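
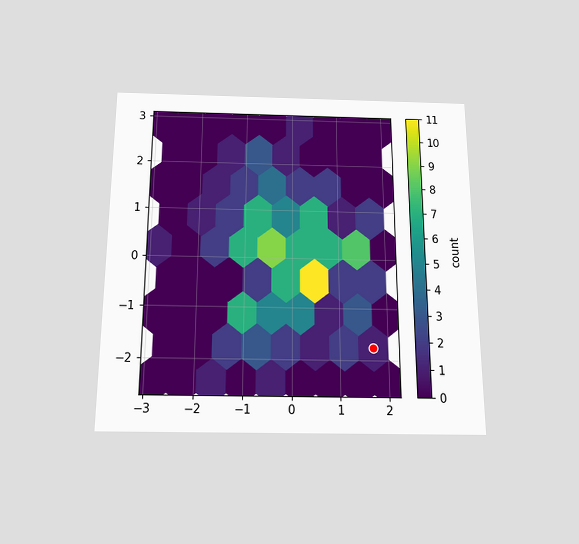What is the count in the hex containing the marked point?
1

The chart is viewed slightly from below. The marked hex reads 1 on the colorbar.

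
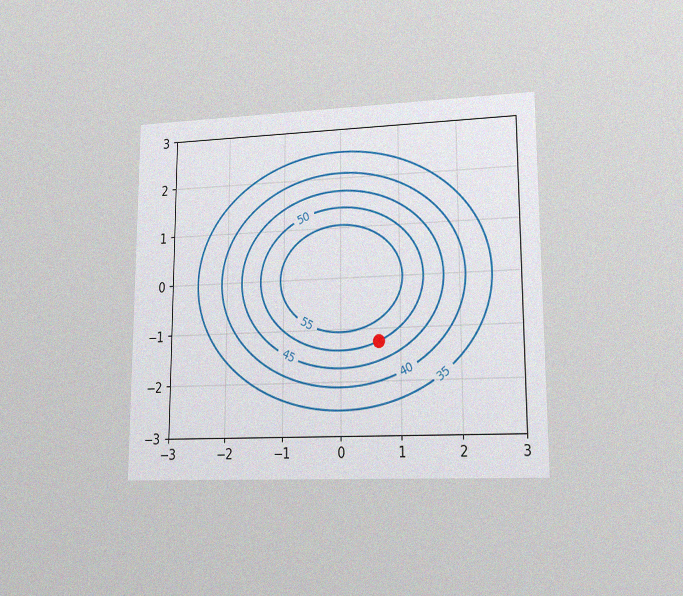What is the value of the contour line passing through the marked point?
50

The chart is viewed at a slight angle, with some photo noise. The marked point sits on the contour labelled 50.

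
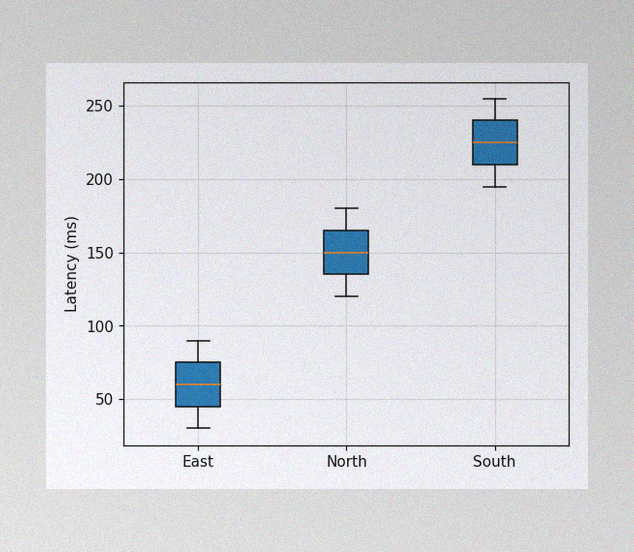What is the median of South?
225ms

The image has some photo noise and uneven lighting. The median line in the South box sits at 225ms.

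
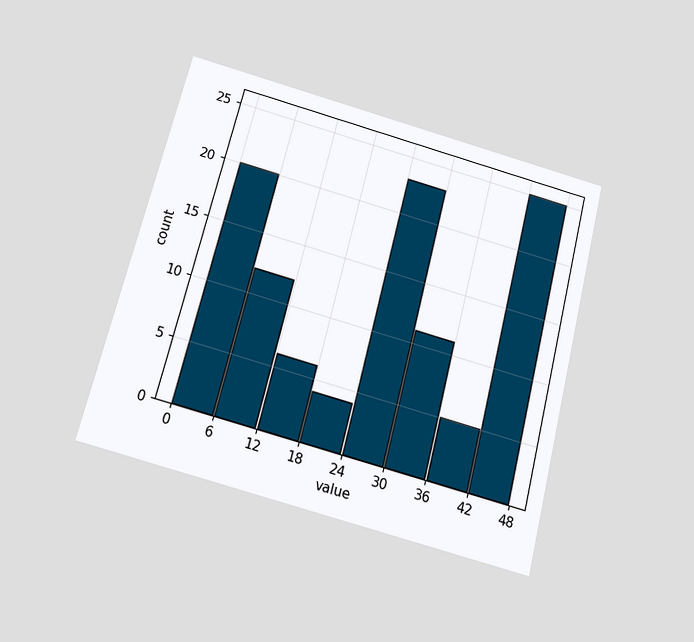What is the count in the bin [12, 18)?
The chart is tilted about 14° clockwise and viewed slightly from below. The [12, 18) bin has height 6.

6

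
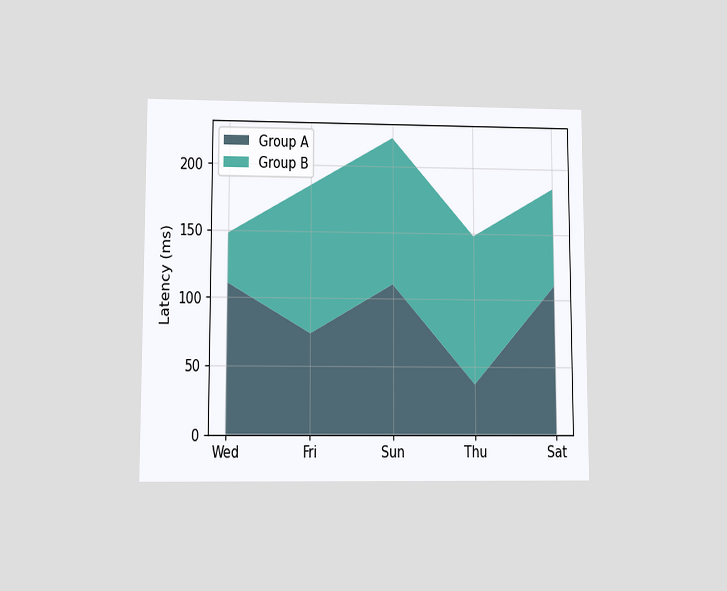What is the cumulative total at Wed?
The chart is viewed at a slight angle. The stacked total at Wed reaches 148ms.

148ms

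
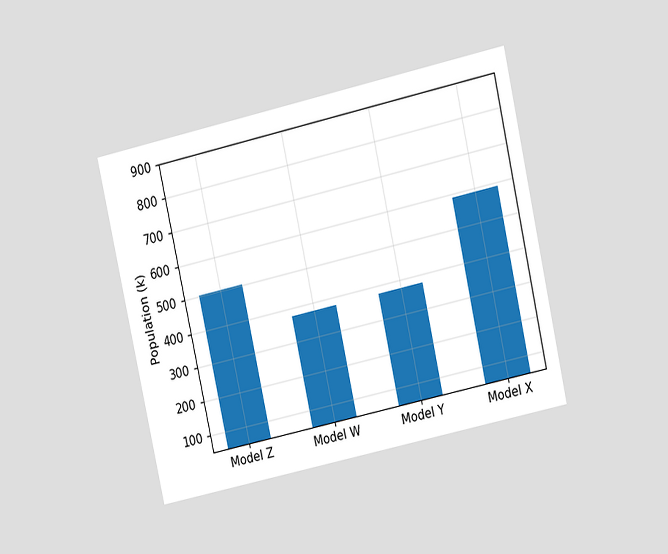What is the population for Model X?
588k

The chart is tilted about 13° counter-clockwise and viewed at a slight angle. Reading along the chart's y-axis, the Model X bar reaches 588k.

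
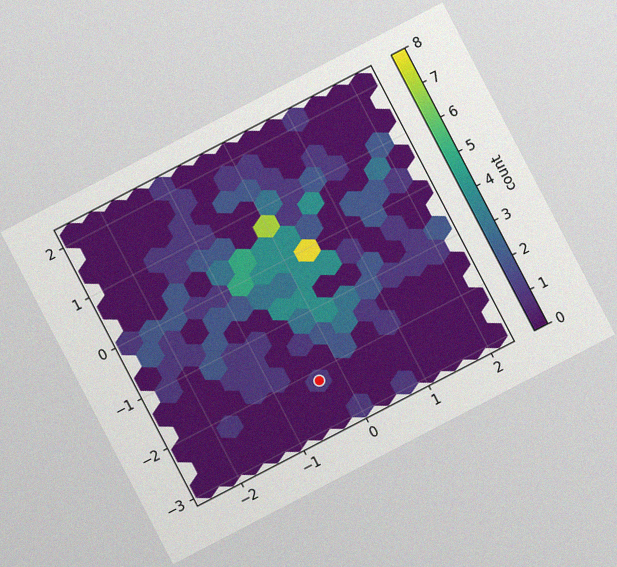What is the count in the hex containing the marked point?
The chart is tilted about 27° counter-clockwise, with some photo noise. The marked hex reads 1 on the colorbar.

1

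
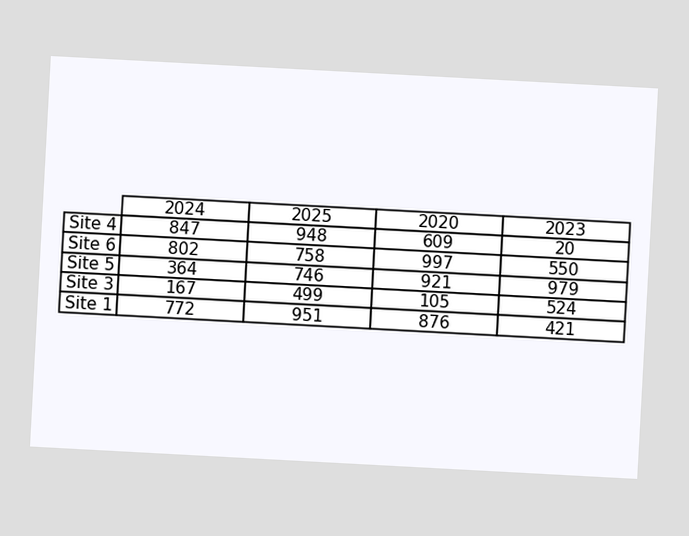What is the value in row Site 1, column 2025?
951

The chart is tilted about 3° clockwise. The (Site 1, 2025) cell reads 951.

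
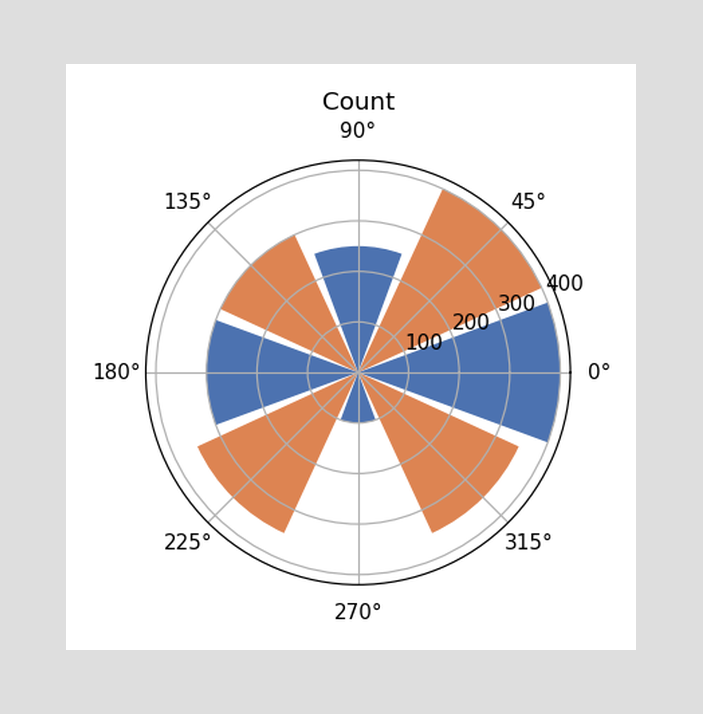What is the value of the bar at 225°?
The bar at 225° reaches 350 on the radial axis.

350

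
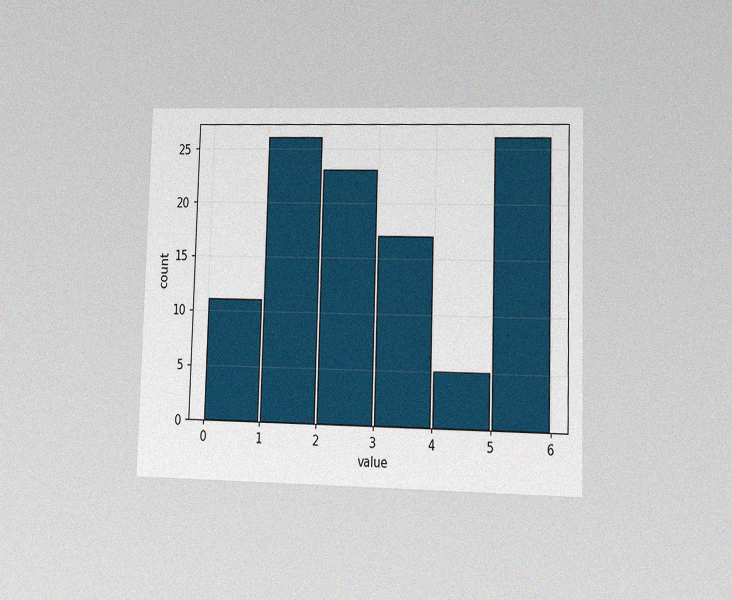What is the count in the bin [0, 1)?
11

The chart is viewed at a slight angle, with some photo noise. The [0, 1) bin has height 11.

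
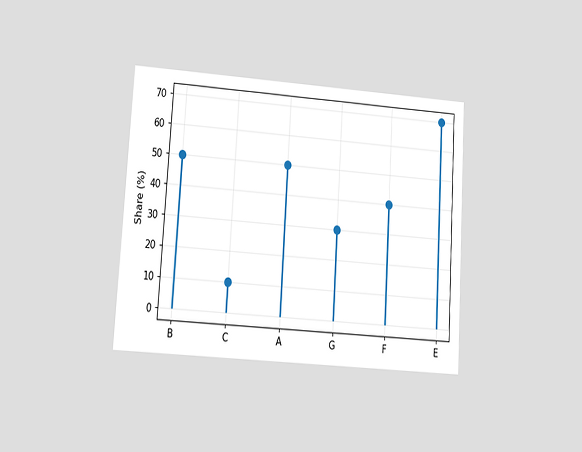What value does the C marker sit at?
10%

The chart is tilted about 4° clockwise and viewed at a slight angle. The C marker sits at 10%.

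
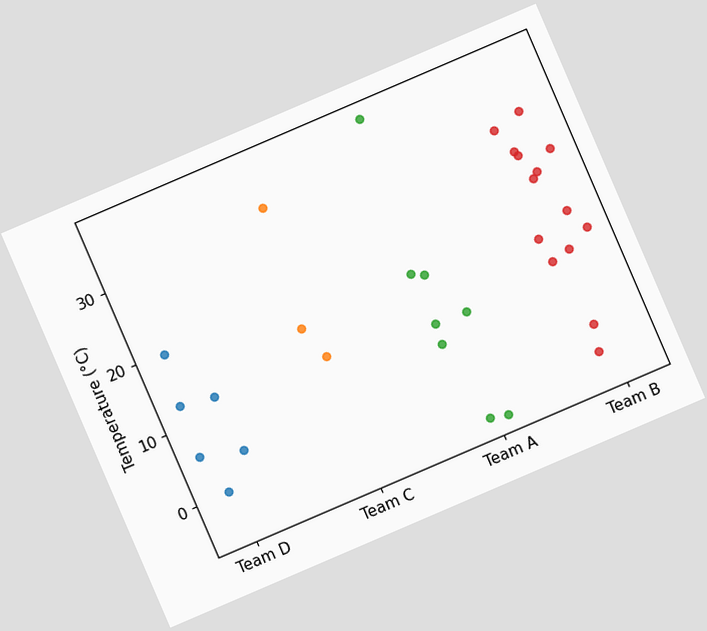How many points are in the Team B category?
The chart is tilted about 23° counter-clockwise. Counting the markers in the Team B column gives 14.

14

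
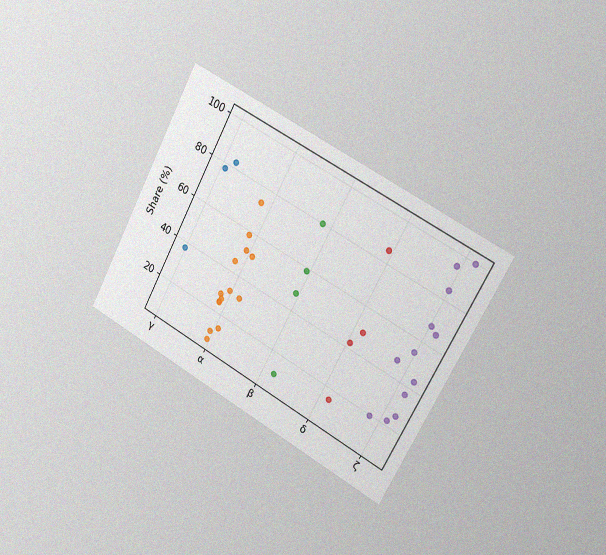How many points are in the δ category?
4

The chart is tilted about 28° clockwise and viewed slightly from the right, with some photo noise. Counting the markers in the δ column gives 4.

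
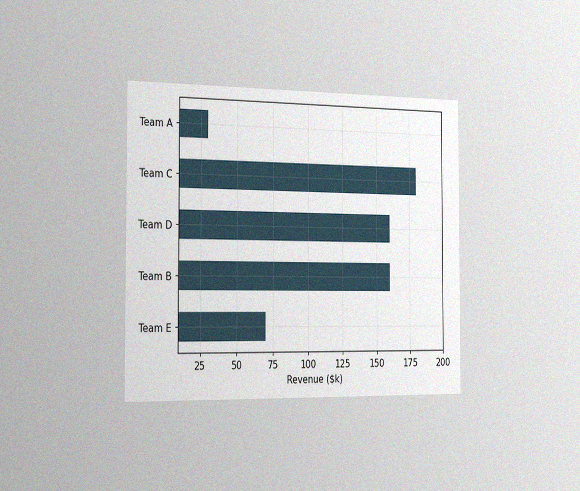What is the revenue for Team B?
$160k

The chart is viewed slightly from the left, with some photo noise. Reading along the chart's x-axis, the Team B bar reaches $160k.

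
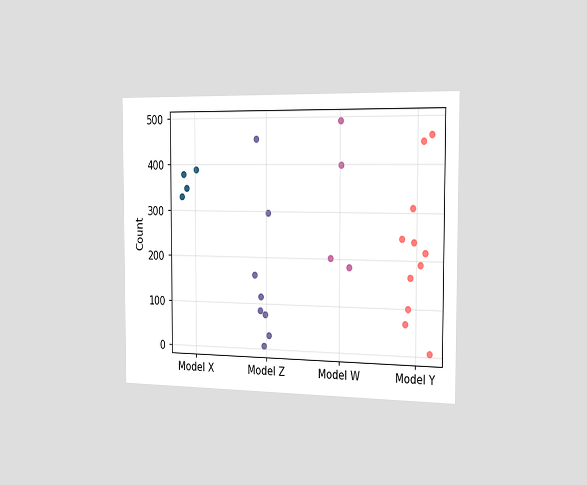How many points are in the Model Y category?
The chart is viewed slightly from the right. Counting the markers in the Model Y column gives 11.

11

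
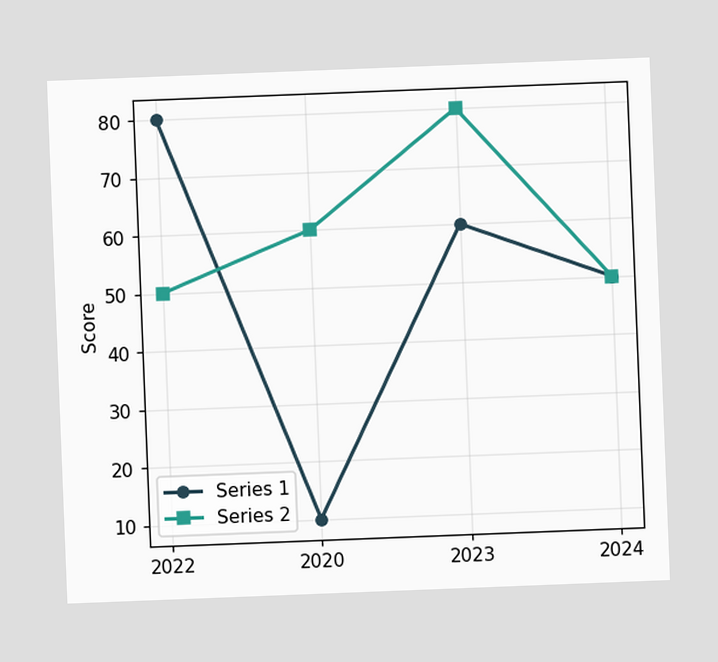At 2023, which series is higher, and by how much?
The chart is tilted about 2° counter-clockwise. At 2023, Series 2 sits above the other line by 20.

Series 2, by 20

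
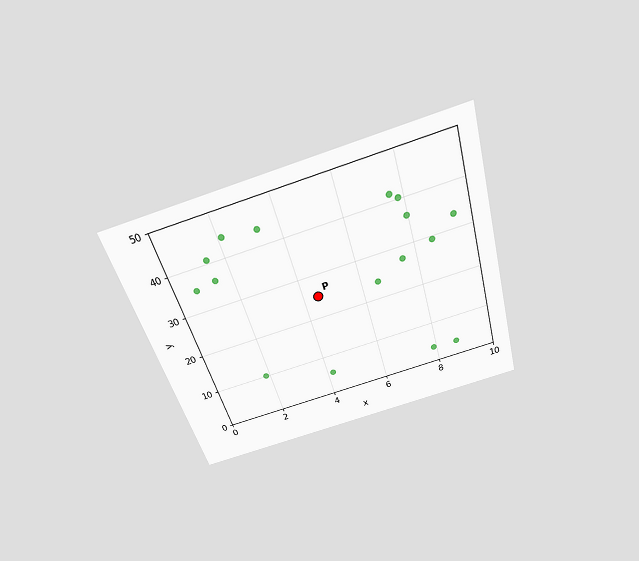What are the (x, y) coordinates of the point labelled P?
(4.5, 25)

The chart is tilted about 16° counter-clockwise and viewed slightly from above. Following the gridlines from P to each axis, P sits at (4.5, 25).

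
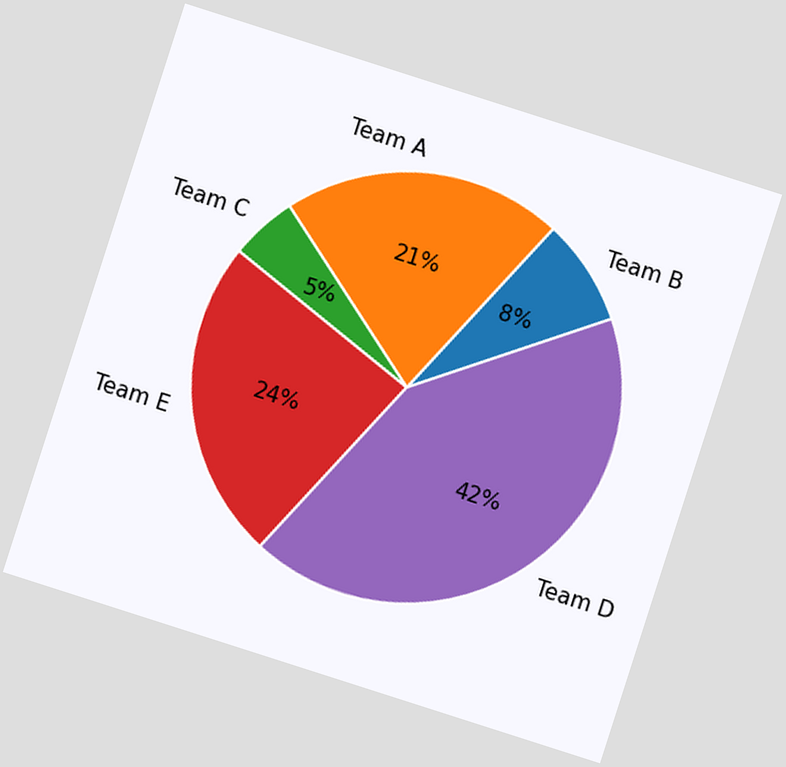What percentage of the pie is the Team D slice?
42%

The chart is tilted about 18° clockwise. The Team D slice takes up 42% of the pie.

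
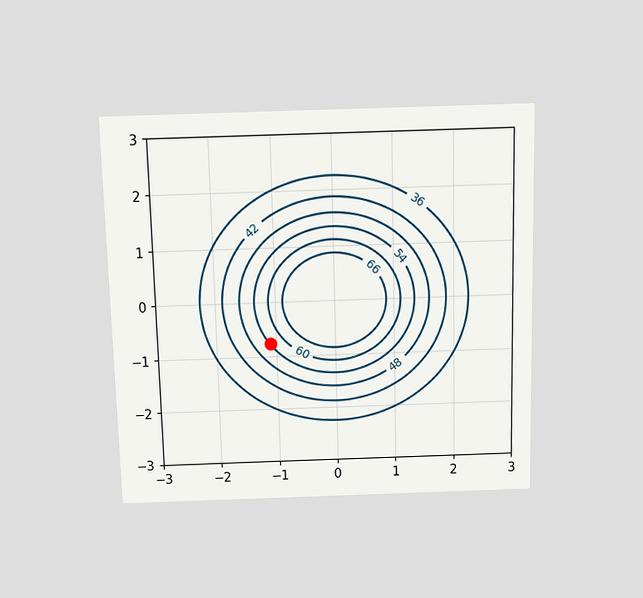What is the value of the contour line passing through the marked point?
54

The chart is viewed slightly from above. The marked point sits on the contour labelled 54.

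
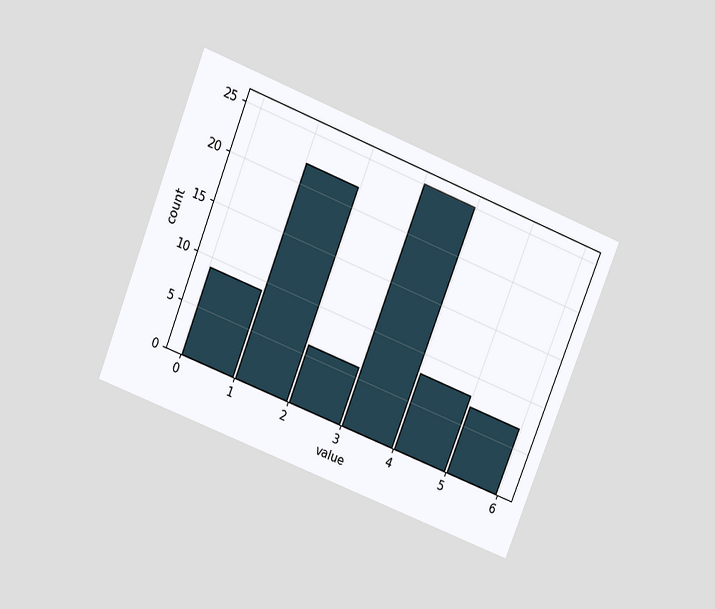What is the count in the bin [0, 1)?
The chart is tilted about 22° clockwise and viewed slightly from above. The [0, 1) bin has height 9.

9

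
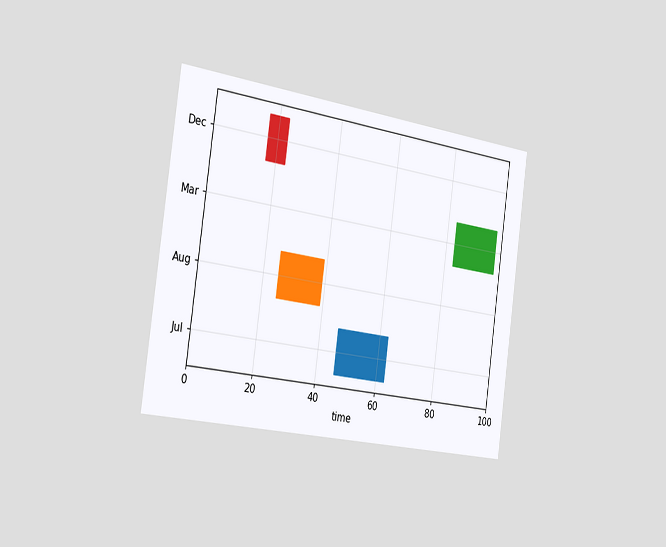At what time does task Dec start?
The chart is tilted about 8° clockwise and viewed slightly from the left. The Dec bar begins at t=17.

17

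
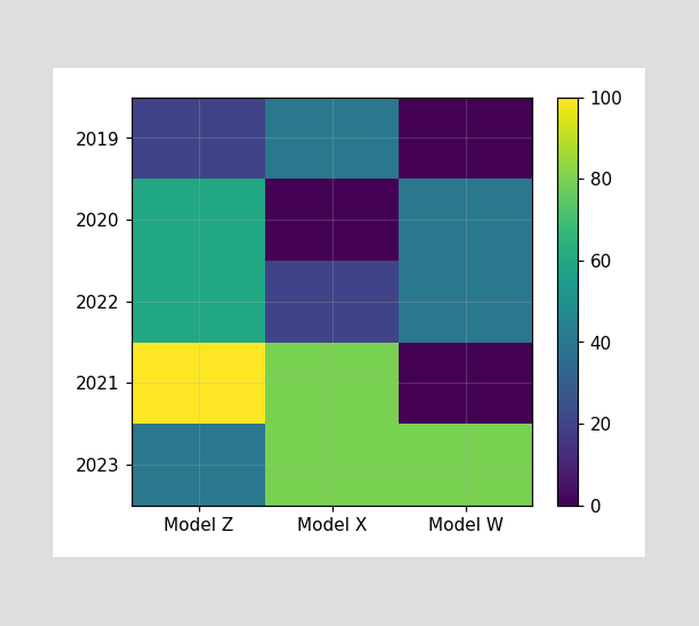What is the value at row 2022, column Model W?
Matching cell (2022, Model W) against the colorbar gives 40.

40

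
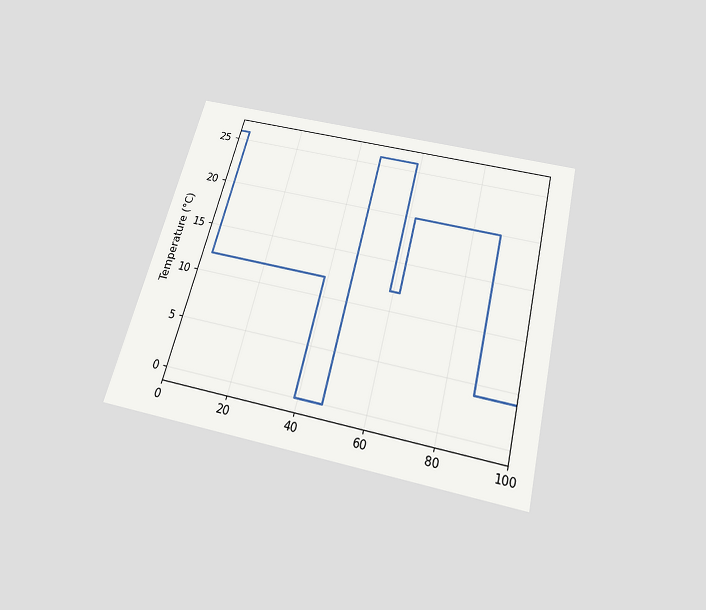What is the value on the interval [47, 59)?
The chart is tilted about 14° clockwise and viewed slightly from below. On [47, 59) the step sits at 26°C.

26°C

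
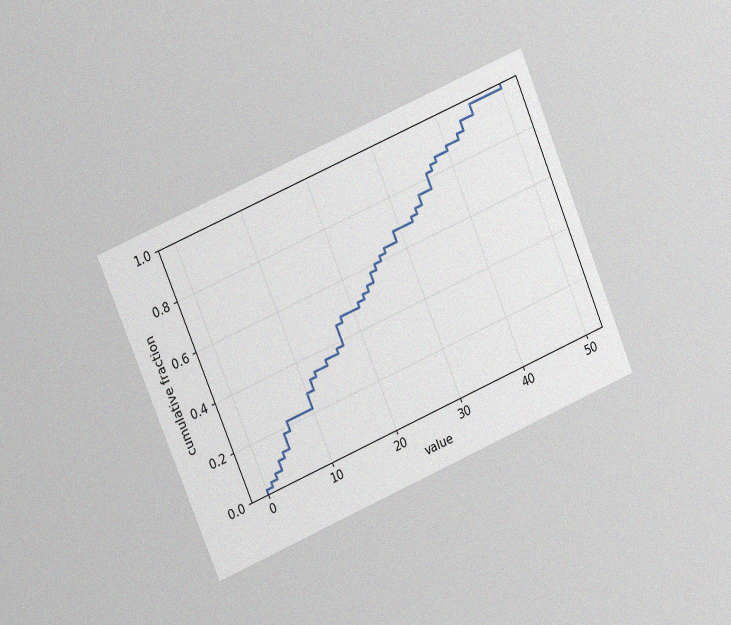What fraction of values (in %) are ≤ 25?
The chart is tilted about 23° counter-clockwise and viewed at a slight angle, with some photo noise. At x=25 the ECDF step is at 60%.

60%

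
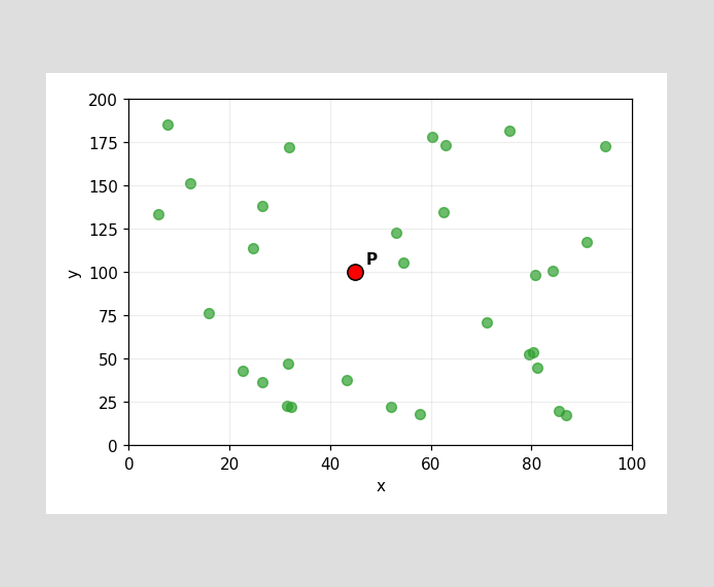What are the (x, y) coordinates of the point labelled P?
(45, 100)

Following the gridlines from P to each axis, P sits at (45, 100).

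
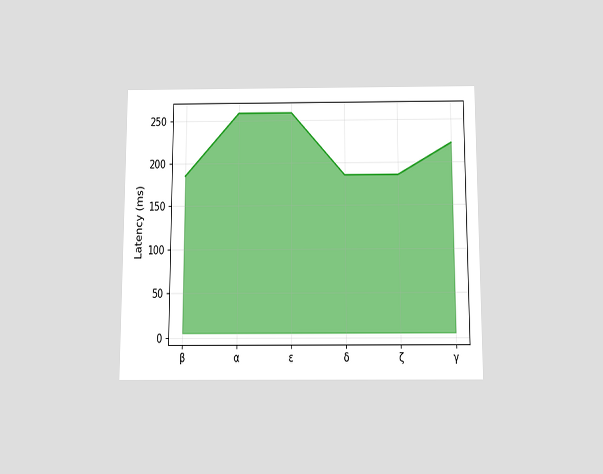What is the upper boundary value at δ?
185ms

The chart is viewed slightly from below. At δ the upper boundary is at 185ms.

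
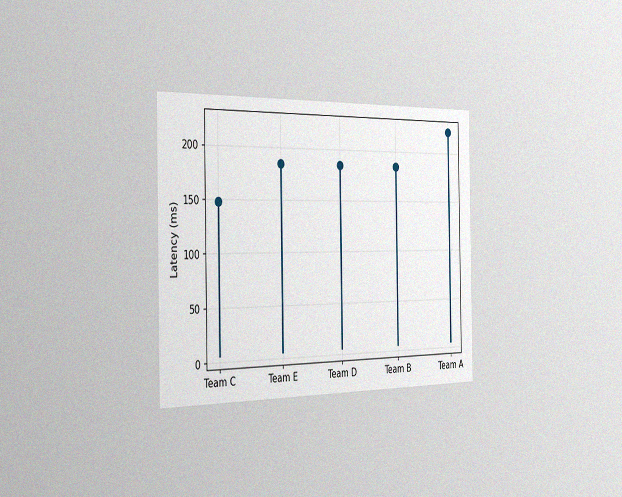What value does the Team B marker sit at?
The chart is viewed slightly from the left, with some photo noise. The Team B marker sits at 185ms.

185ms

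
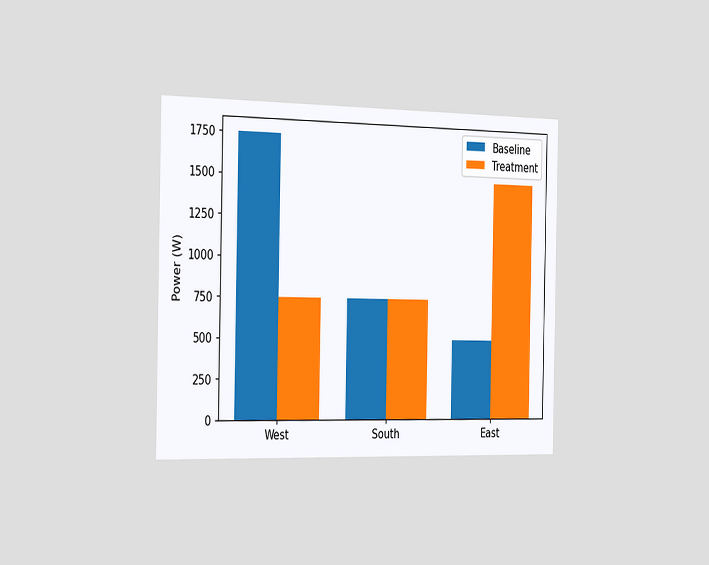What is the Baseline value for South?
The chart is viewed slightly from the left. The Baseline bar at South reaches 750W on the y-axis.

750W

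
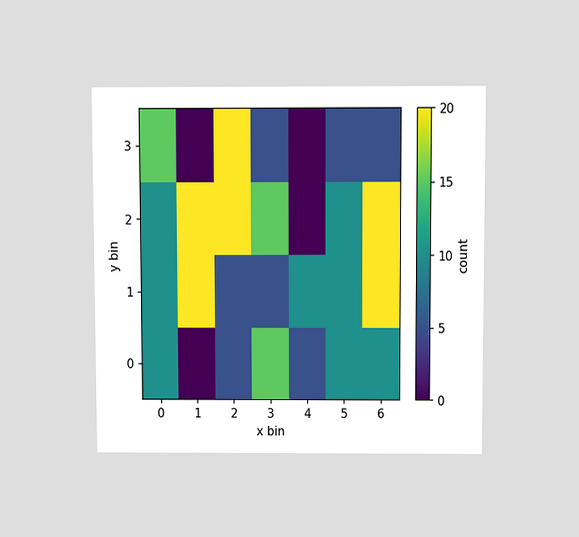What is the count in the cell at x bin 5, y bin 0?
10

The chart is viewed slightly from above. Matching the cell (5, 0) against the colorbar gives 10.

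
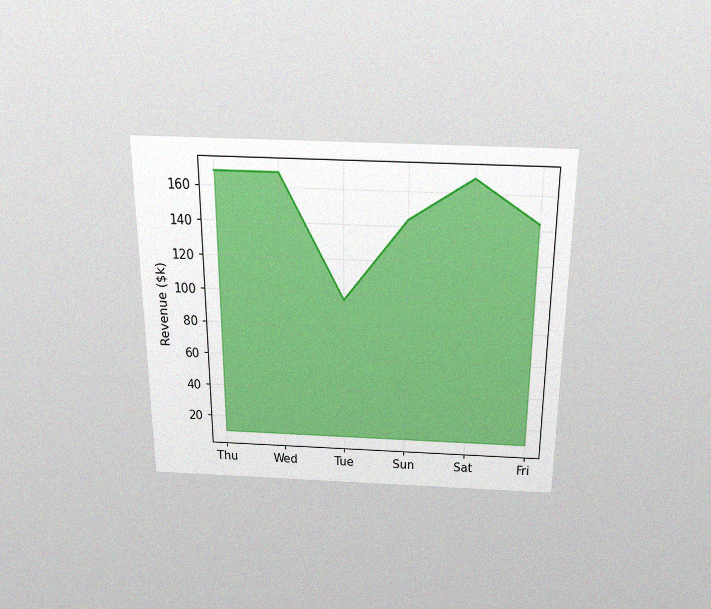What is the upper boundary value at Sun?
The chart is viewed slightly from above, with some photo noise. At Sun the upper boundary is at $144k.

$144k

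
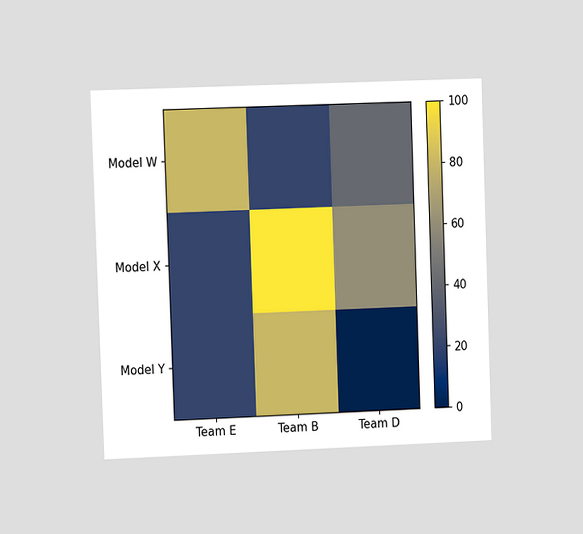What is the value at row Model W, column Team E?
80

The chart is tilted about 2° counter-clockwise and viewed at a slight angle. Matching cell (Model W, Team E) against the colorbar gives 80.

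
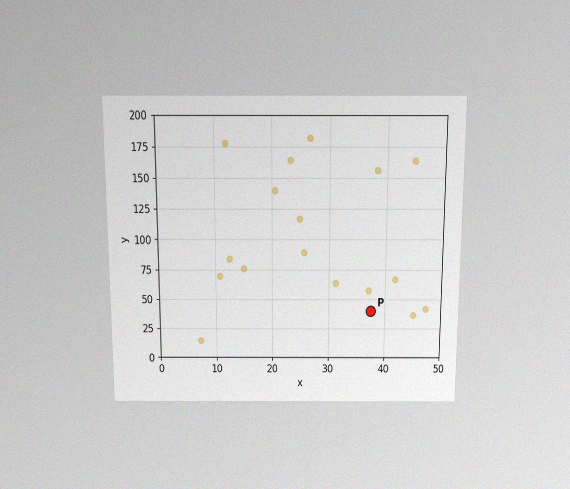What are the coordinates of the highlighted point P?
The chart is viewed slightly from above, with some photo noise. Following the gridlines from P to each axis, P sits at (37.5, 40).

(37.5, 40)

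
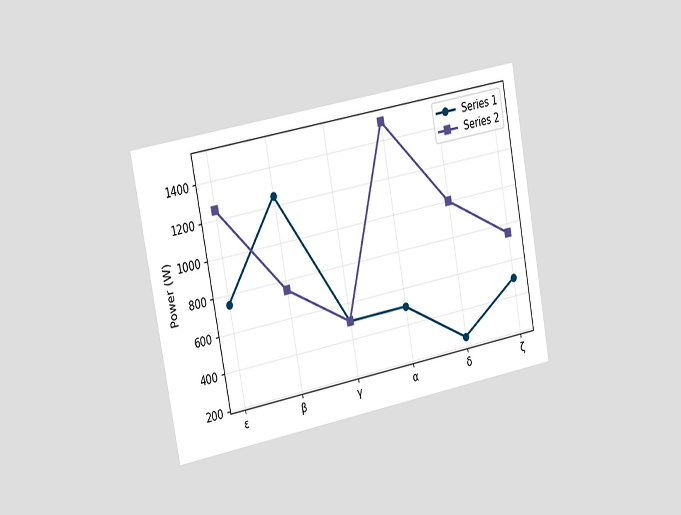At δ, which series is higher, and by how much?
The chart is tilted about 11° counter-clockwise and viewed slightly from the left. At δ, Series 2 sits above the other line by 750W.

Series 2, by 750W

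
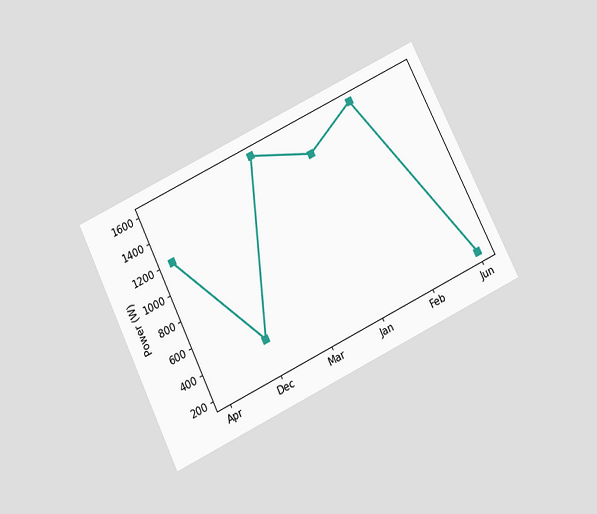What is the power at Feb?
The chart is tilted about 26° counter-clockwise and viewed slightly from below. At Feb, the line is at 1600W.

1600W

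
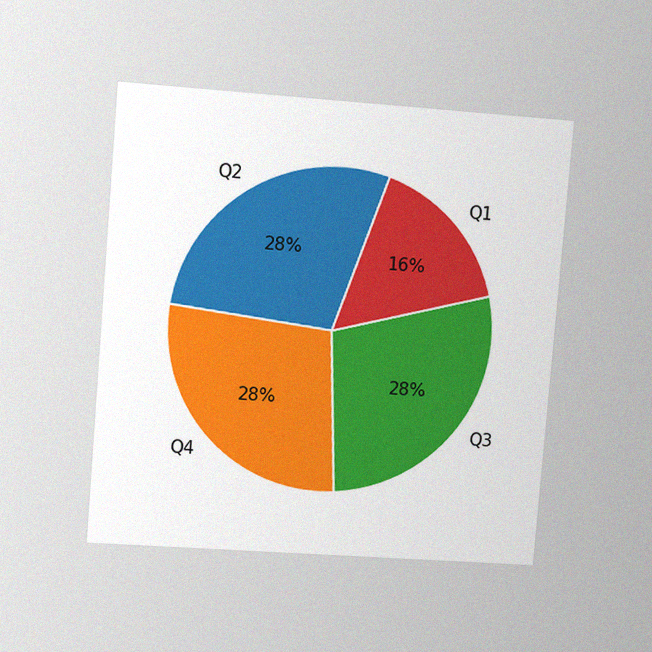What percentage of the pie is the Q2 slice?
28%

The chart is tilted about 5° clockwise and viewed at a slight angle, with some photo noise. The Q2 slice takes up 28% of the pie.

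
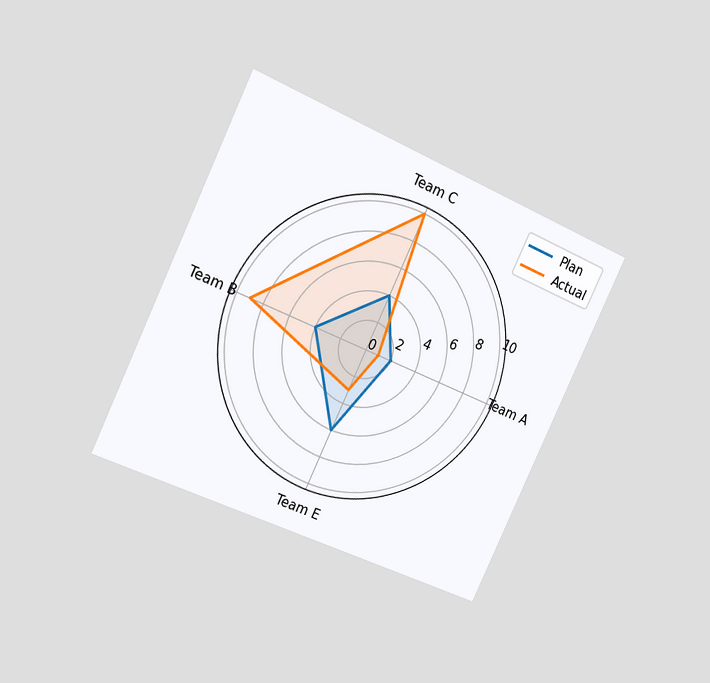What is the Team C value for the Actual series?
10

The chart is tilted about 25° clockwise and viewed slightly from the left. On the Team C axis, Actual reaches 10.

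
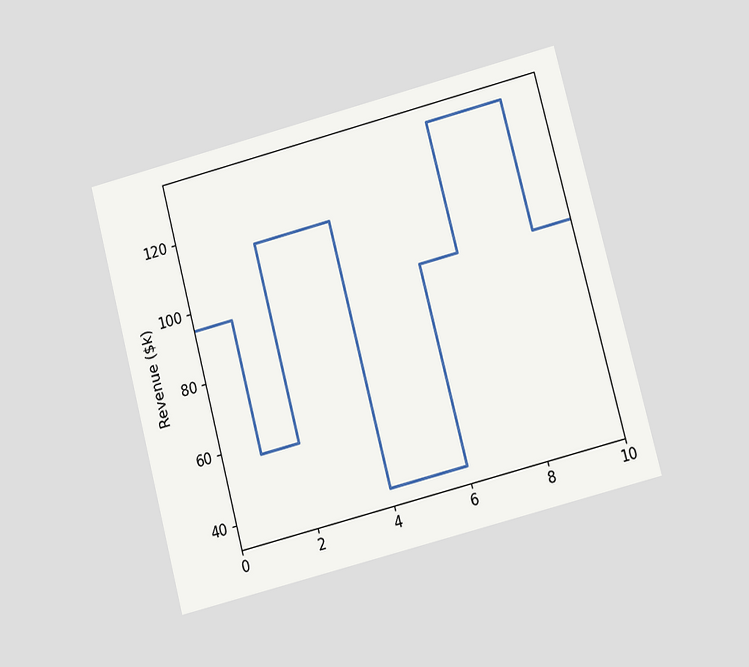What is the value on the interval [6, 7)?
The chart is tilted about 15° counter-clockwise and viewed at a slight angle. On [6, 7) the step sits at $95k.

$95k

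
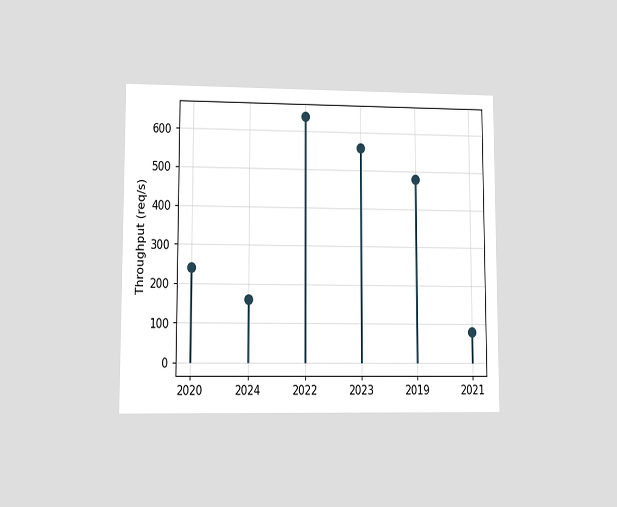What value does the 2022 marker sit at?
The chart is viewed at a slight angle. The 2022 marker sits at 640req/s.

640req/s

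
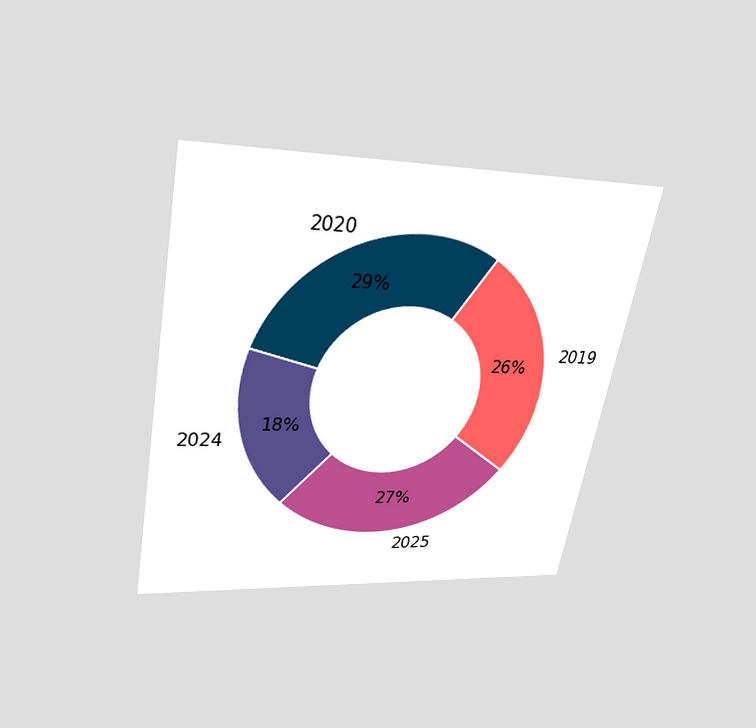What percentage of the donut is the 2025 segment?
The chart is tilted about 11° clockwise and viewed slightly from above. The 2025 segment takes up 27% of the ring.

27%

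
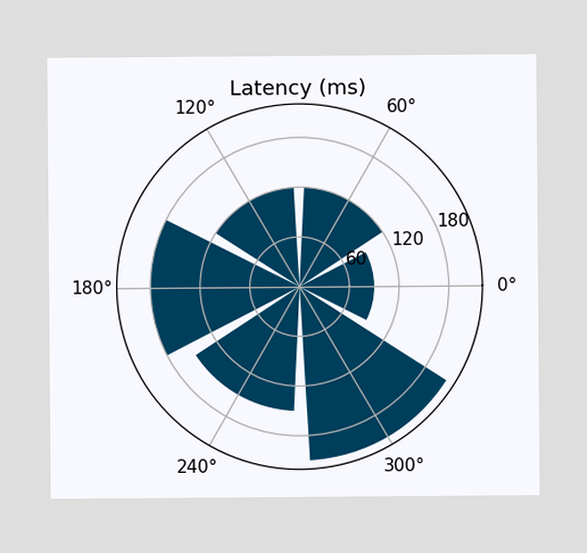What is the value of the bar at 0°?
The bar at 0° reaches 90ms on the radial axis.

90ms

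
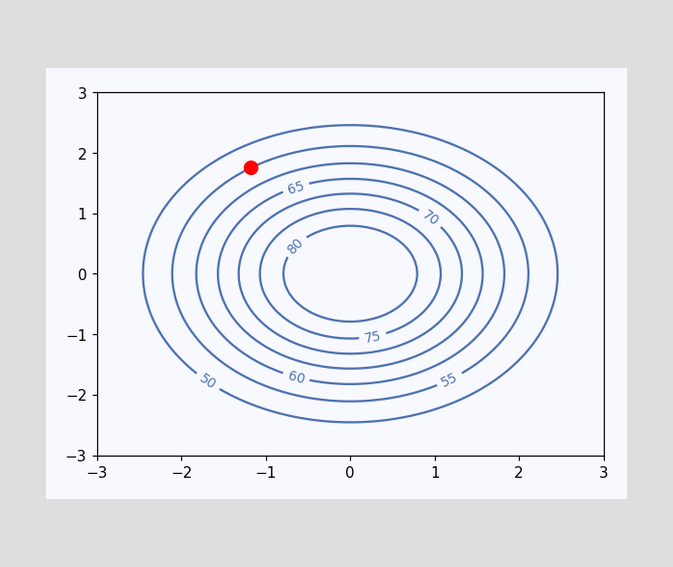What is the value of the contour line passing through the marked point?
The marked point sits on the contour labelled 55.

55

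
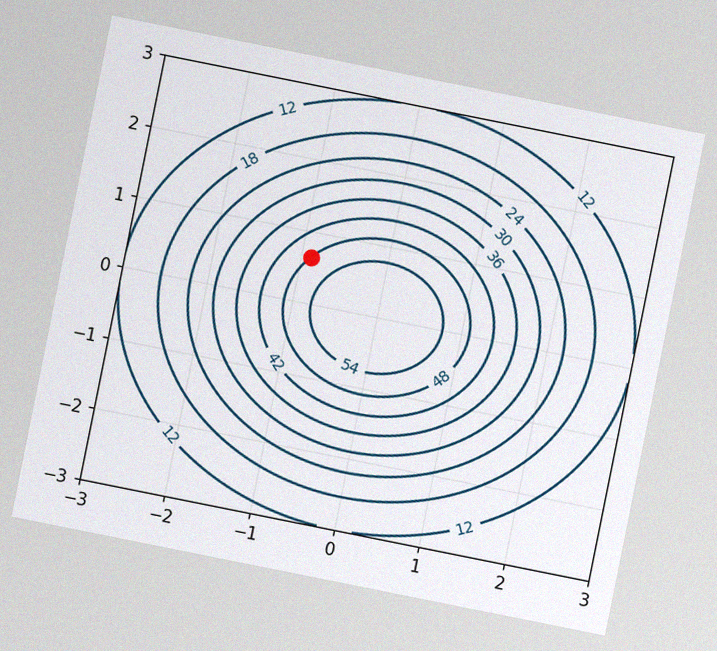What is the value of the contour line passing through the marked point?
The chart is tilted about 11° clockwise, with some photo noise. The marked point sits on the contour labelled 48.

48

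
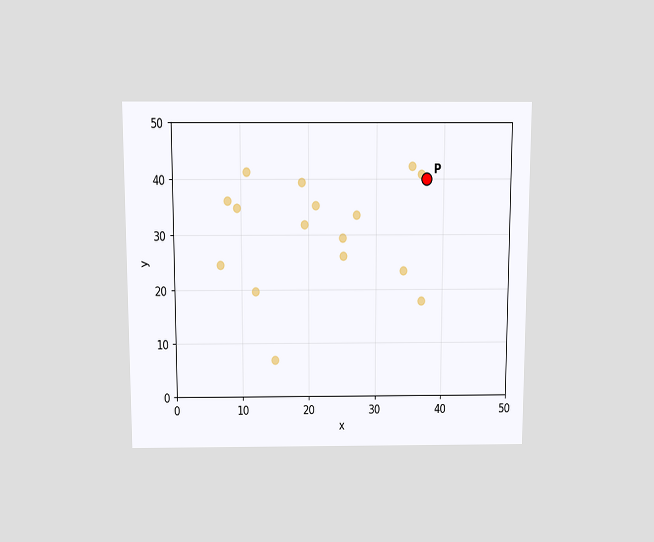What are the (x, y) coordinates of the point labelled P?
The chart is viewed slightly from above. Following the gridlines from P to each axis, P sits at (37.5, 40).

(37.5, 40)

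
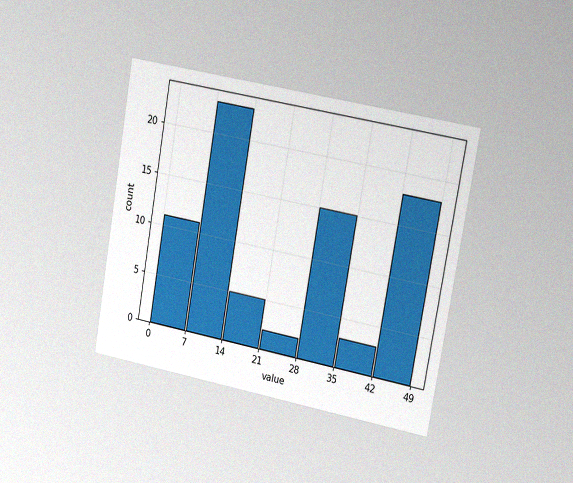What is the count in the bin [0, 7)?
11

The chart is tilted about 10° clockwise and viewed slightly from the right, with some photo noise. The [0, 7) bin has height 11.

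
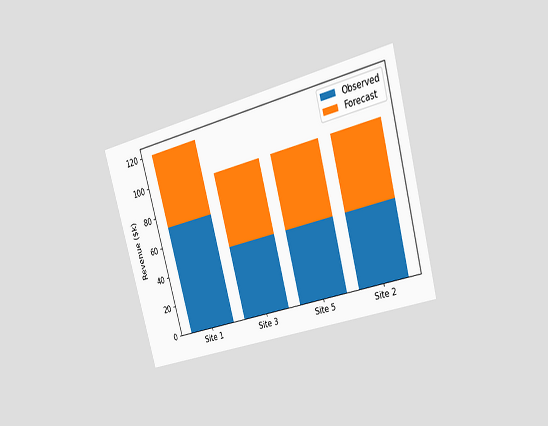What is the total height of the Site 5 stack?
The chart is tilted about 15° counter-clockwise and viewed slightly from the right. The Site 5 stack's top reaches $96k on the y-axis.

$96k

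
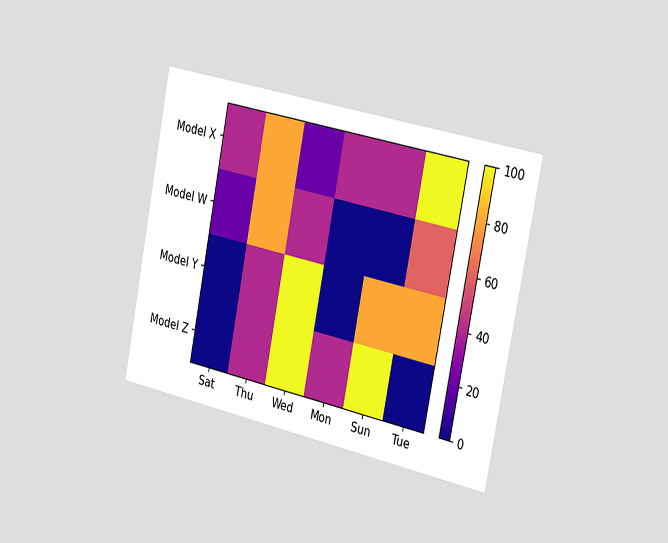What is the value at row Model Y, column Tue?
80

The chart is tilted about 11° clockwise and viewed slightly from the right. Matching cell (Model Y, Tue) against the colorbar gives 80.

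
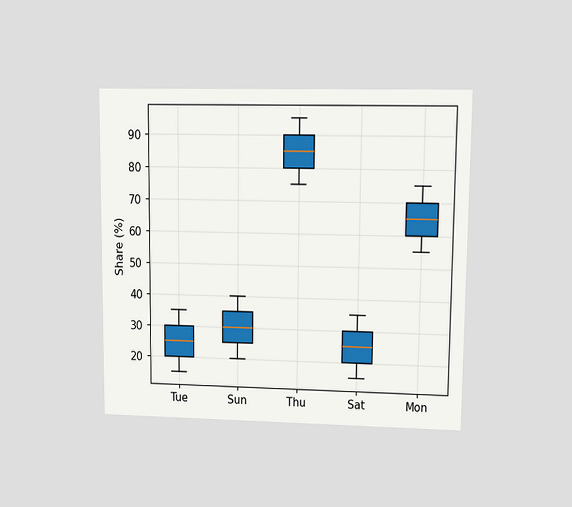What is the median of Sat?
The chart is viewed at a slight angle. The median line in the Sat box sits at 25%.

25%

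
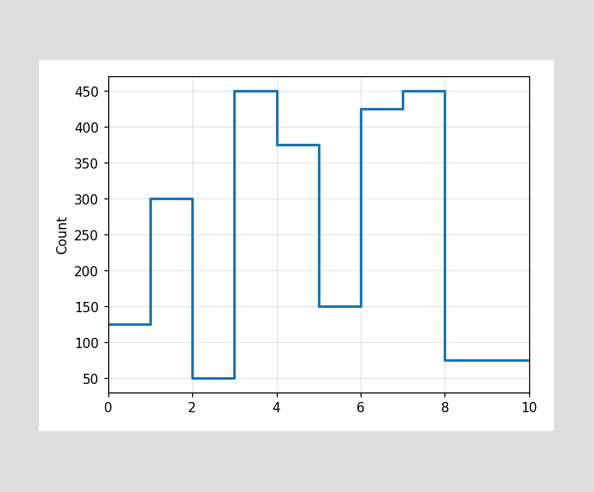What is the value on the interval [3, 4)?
450

On [3, 4) the step sits at 450.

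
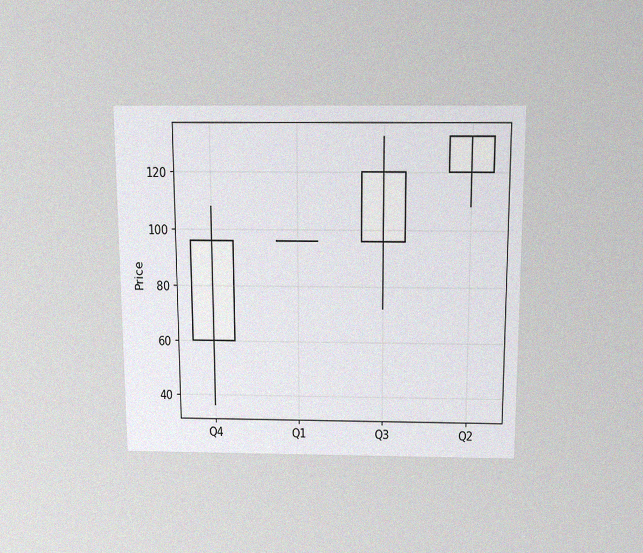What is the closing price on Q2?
132

The chart is viewed slightly from above, with some photo noise. The Q2 candle closes at 132.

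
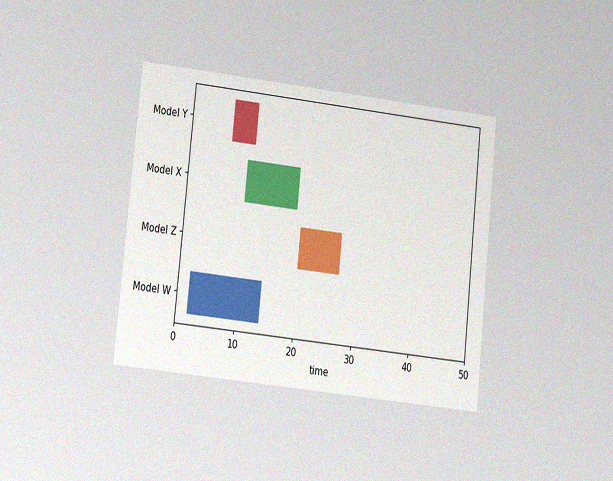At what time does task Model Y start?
The chart is tilted about 6° clockwise and viewed at a slight angle, with some photo noise. The Model Y bar begins at t=7.

7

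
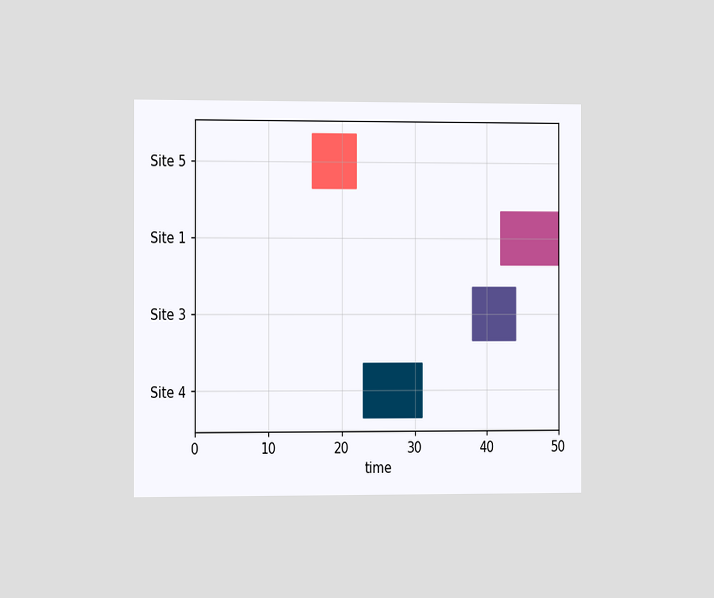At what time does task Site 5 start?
16

The chart is viewed slightly from the left. The Site 5 bar begins at t=16.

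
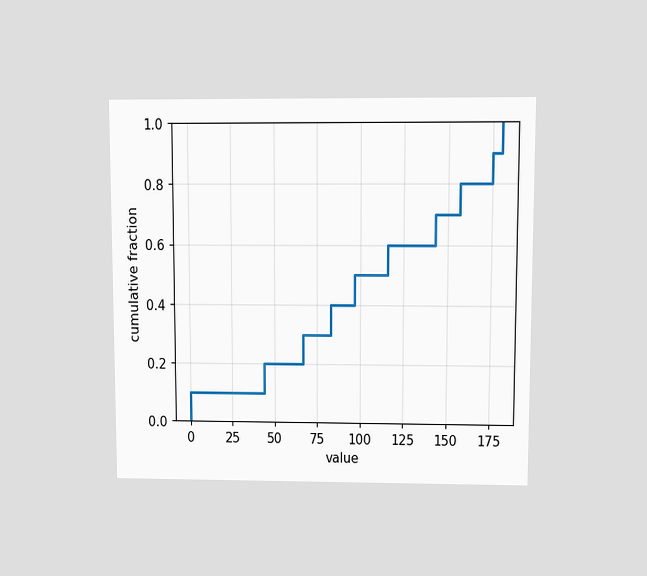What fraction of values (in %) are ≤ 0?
10%

The chart is viewed at a slight angle. At x=0 the ECDF step is at 10%.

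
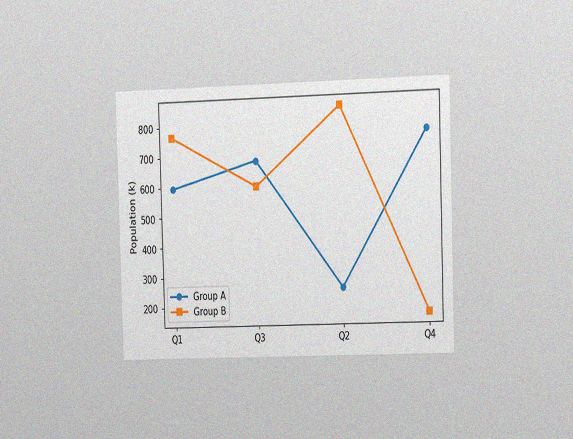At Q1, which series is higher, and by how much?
The chart is viewed slightly from the right, with some photo noise. At Q1, Group B sits above the other line by 170k.

Group B, by 170k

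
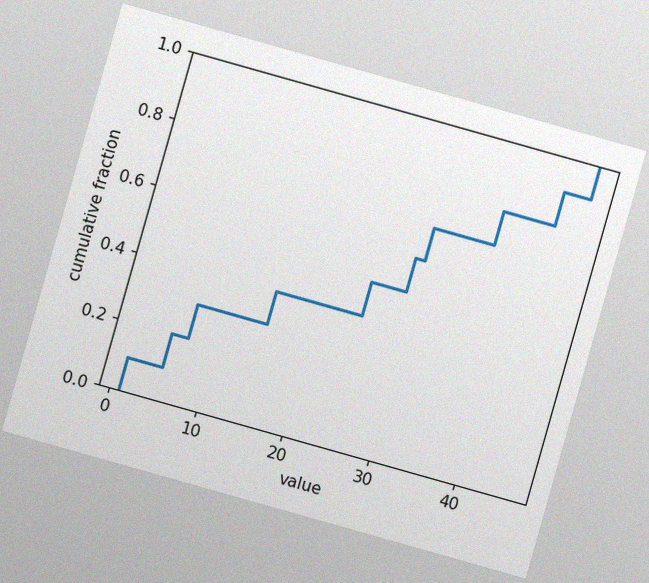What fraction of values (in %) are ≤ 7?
The chart is tilted about 16° clockwise, with some photo noise. At x=7 the ECDF step is at 30%.

30%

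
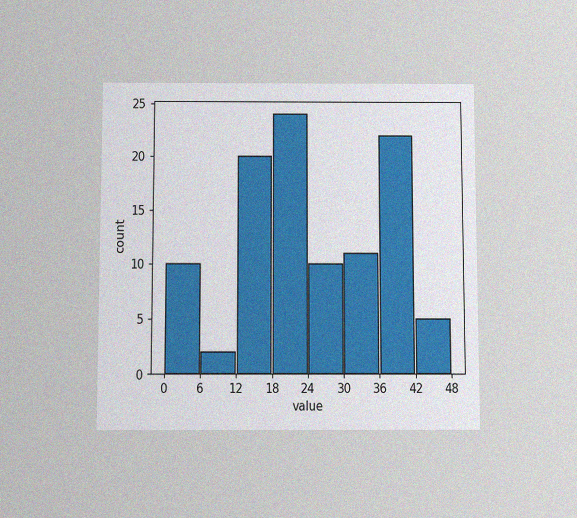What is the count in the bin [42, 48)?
The chart is viewed slightly from below, with some photo noise. The [42, 48) bin has height 5.

5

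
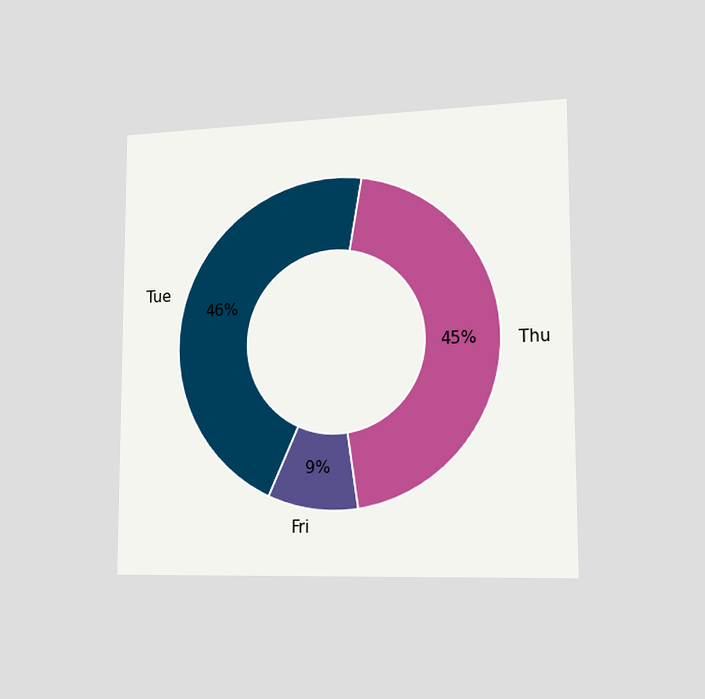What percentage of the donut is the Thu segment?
45%

The chart is viewed slightly from the right. The Thu segment takes up 45% of the ring.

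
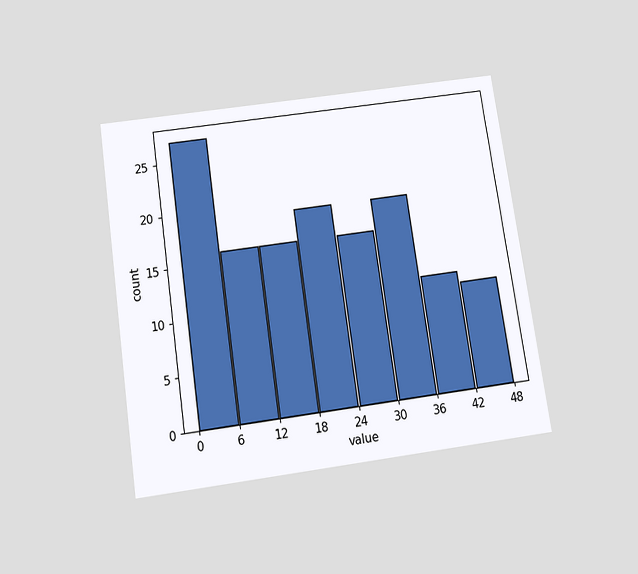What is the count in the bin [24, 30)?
16

The chart is tilted about 8° counter-clockwise and viewed slightly from below. The [24, 30) bin has height 16.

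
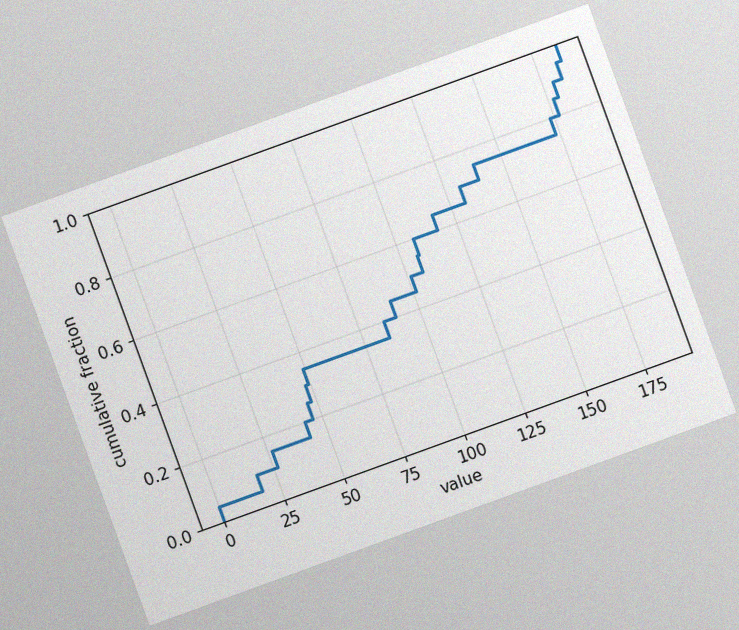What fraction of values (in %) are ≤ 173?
The chart is tilted about 20° counter-clockwise, with some photo noise. At x=173 the ECDF step is at 80%.

80%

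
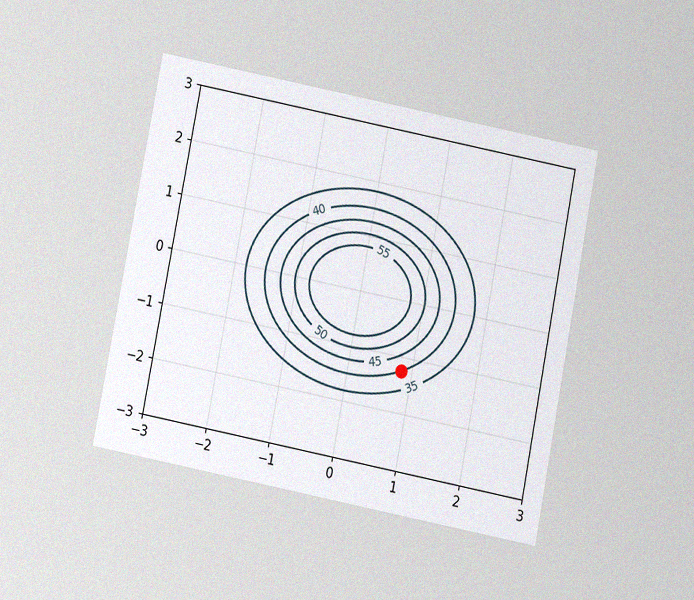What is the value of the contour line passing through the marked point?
The chart is tilted about 11° clockwise and viewed slightly from below, with some photo noise. The marked point sits on the contour labelled 40.

40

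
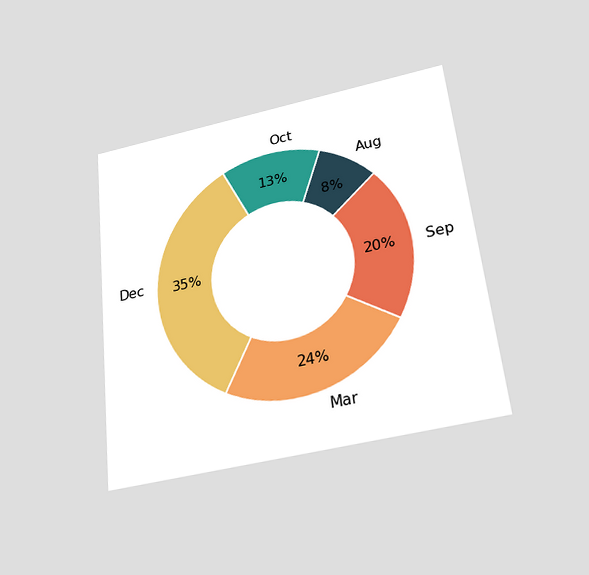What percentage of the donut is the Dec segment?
35%

The chart is tilted about 6° counter-clockwise and viewed slightly from below. The Dec segment takes up 35% of the ring.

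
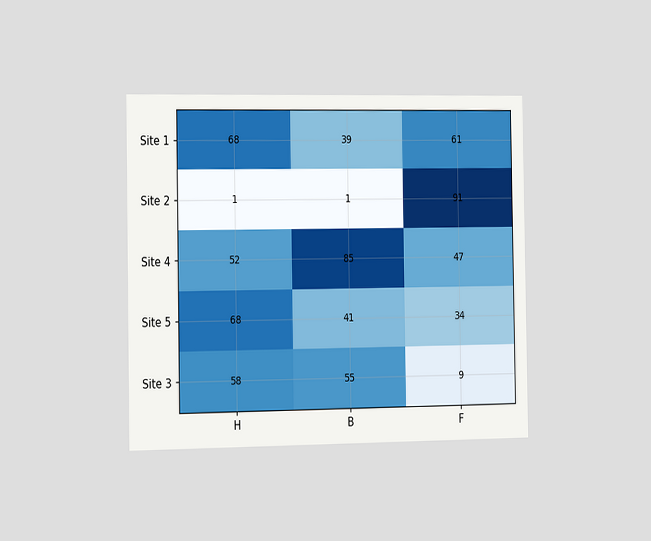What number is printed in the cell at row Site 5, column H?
68

The chart is viewed slightly from the left. The (Site 5, H) cell reads 68.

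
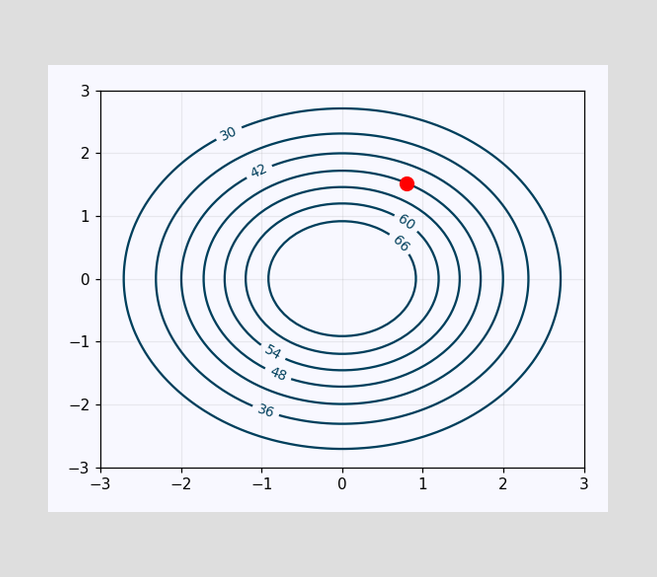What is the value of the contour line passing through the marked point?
The marked point sits on the contour labelled 48.

48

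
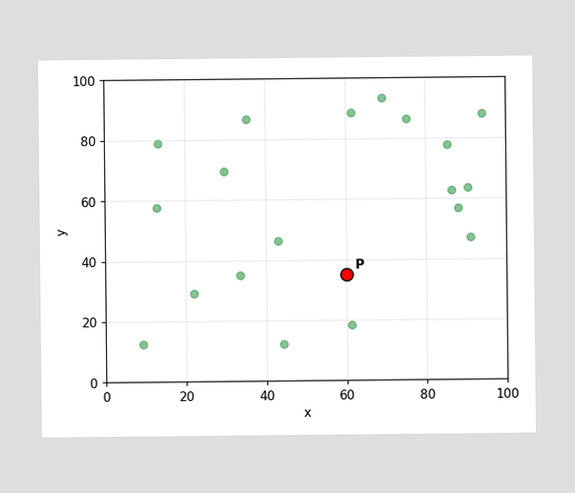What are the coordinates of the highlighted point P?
Following the gridlines from P to each axis, P sits at (60, 35).

(60, 35)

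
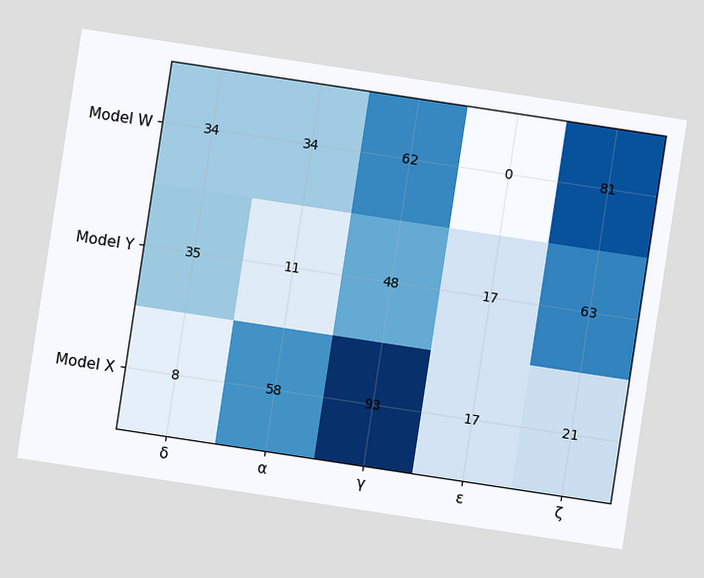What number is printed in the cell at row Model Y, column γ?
48

The chart is tilted about 9° clockwise. The (Model Y, γ) cell reads 48.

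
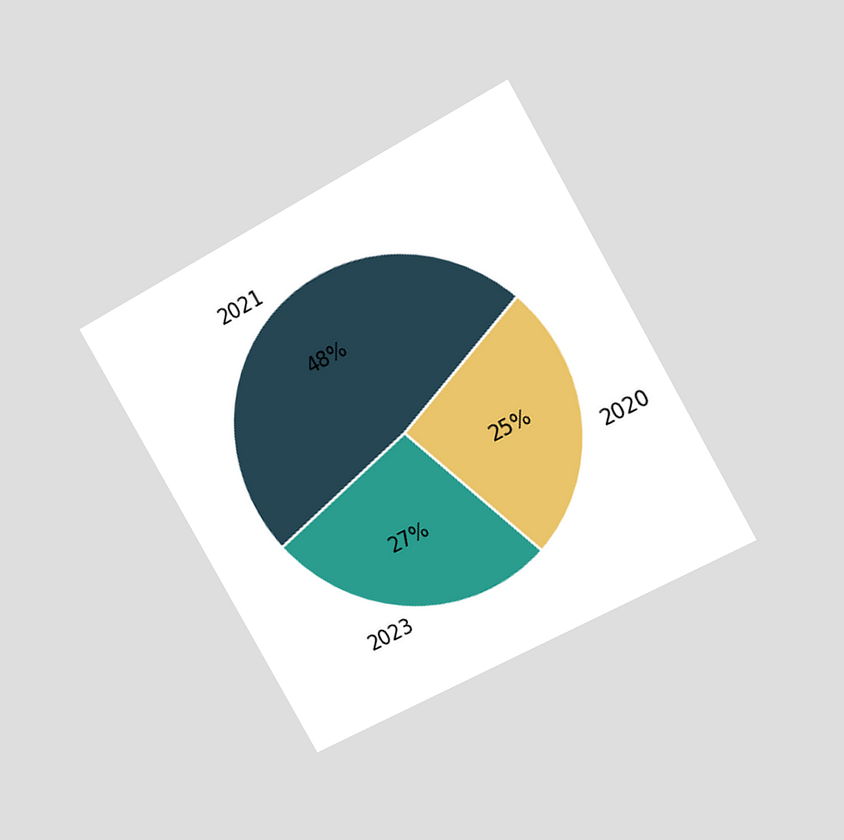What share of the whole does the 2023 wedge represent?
The chart is tilted about 30° counter-clockwise and viewed at a slight angle. The 2023 slice takes up 27% of the pie.

27%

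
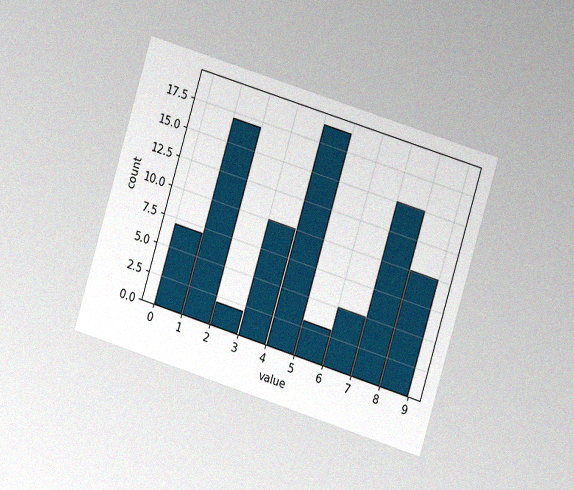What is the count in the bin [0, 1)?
The chart is tilted about 17° clockwise and viewed at a slight angle, with some photo noise. The [0, 1) bin has height 7.

7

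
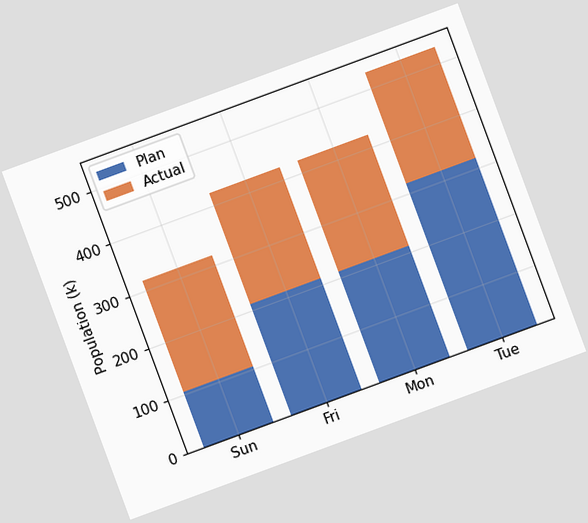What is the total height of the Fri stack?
424k

The chart is tilted about 20° counter-clockwise. The Fri stack's top reaches 424k on the y-axis.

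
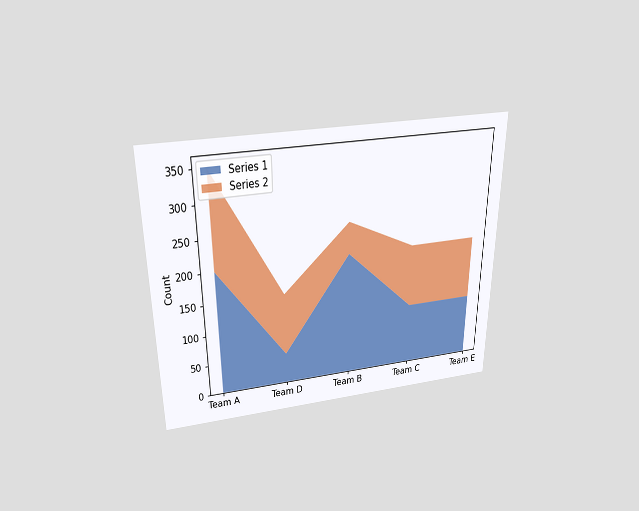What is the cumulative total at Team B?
250

The chart is viewed slightly from above. The stacked total at Team B reaches 250.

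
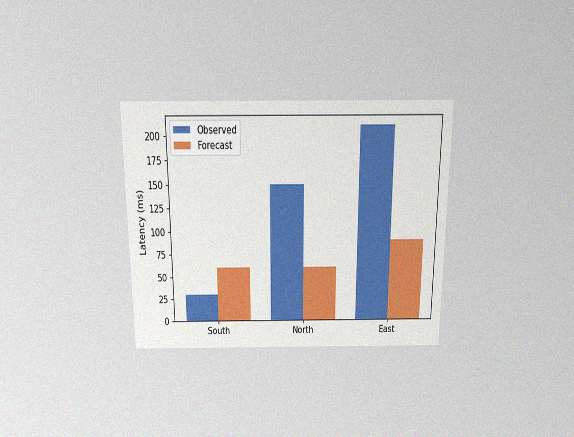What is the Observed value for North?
150ms

The chart is viewed slightly from above, with some photo noise. The Observed bar at North reaches 150ms on the y-axis.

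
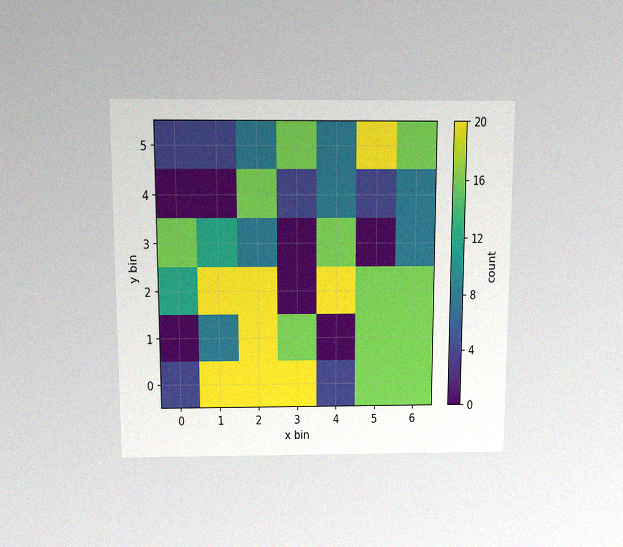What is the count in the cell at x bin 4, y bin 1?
0

The chart is viewed slightly from above, with some photo noise. Matching the cell (4, 1) against the colorbar gives 0.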